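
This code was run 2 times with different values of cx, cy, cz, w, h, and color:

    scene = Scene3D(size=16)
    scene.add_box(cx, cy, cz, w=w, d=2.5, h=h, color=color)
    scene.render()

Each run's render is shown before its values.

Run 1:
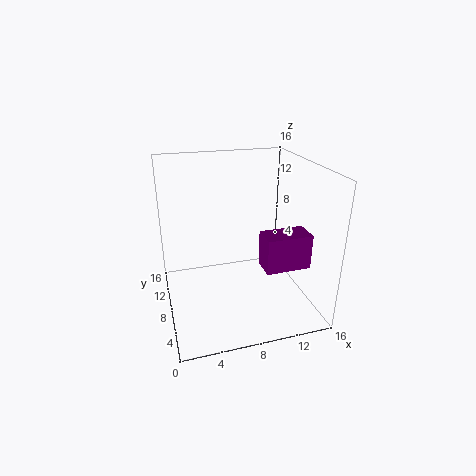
cx = 9; cy = 1.5; cz = 7; w = 4.5; h = 3.5; color = 'purple'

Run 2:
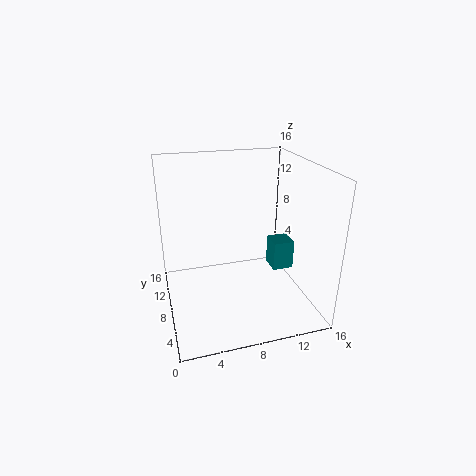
cx = 12.5; cy = 8; cz = 3; w = 2.5; h = 3.5; color = 'teal'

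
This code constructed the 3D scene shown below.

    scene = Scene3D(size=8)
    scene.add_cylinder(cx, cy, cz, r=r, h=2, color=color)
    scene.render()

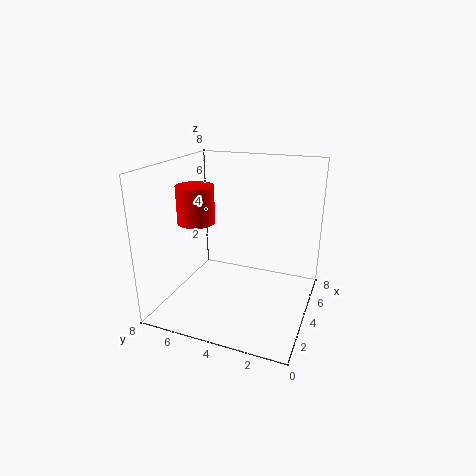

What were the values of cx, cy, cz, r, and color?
cx = 3, cy = 6, cz = 5, r = 1, color = 'red'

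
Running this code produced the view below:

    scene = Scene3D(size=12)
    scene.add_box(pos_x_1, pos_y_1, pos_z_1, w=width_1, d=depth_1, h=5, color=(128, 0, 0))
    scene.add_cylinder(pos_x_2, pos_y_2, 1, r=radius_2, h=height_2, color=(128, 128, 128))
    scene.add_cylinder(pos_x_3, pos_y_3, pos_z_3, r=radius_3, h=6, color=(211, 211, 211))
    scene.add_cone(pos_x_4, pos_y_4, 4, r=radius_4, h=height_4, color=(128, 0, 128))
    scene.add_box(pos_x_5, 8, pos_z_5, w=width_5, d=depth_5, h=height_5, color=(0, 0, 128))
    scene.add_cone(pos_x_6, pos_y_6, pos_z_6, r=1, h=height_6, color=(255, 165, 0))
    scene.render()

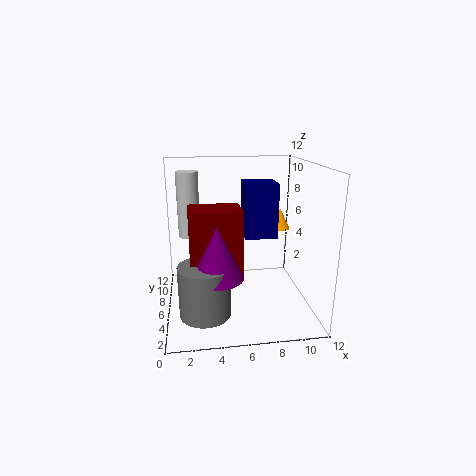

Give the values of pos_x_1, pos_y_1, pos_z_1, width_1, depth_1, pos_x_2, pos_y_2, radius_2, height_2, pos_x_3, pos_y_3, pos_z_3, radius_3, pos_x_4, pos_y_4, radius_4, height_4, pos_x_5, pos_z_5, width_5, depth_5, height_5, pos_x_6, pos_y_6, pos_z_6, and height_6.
pos_x_1 = 2
pos_y_1 = 3
pos_z_1 = 4
width_1 = 4
depth_1 = 3
pos_x_2 = 3
pos_y_2 = 3
radius_2 = 2
height_2 = 4
pos_x_3 = 2
pos_y_3 = 10
pos_z_3 = 5
radius_3 = 1
pos_x_4 = 4
pos_y_4 = 3
radius_4 = 2
height_4 = 4
pos_x_5 = 7
pos_z_5 = 5
width_5 = 3
depth_5 = 3
height_5 = 5
pos_x_6 = 11
pos_y_6 = 11
pos_z_6 = 5
height_6 = 2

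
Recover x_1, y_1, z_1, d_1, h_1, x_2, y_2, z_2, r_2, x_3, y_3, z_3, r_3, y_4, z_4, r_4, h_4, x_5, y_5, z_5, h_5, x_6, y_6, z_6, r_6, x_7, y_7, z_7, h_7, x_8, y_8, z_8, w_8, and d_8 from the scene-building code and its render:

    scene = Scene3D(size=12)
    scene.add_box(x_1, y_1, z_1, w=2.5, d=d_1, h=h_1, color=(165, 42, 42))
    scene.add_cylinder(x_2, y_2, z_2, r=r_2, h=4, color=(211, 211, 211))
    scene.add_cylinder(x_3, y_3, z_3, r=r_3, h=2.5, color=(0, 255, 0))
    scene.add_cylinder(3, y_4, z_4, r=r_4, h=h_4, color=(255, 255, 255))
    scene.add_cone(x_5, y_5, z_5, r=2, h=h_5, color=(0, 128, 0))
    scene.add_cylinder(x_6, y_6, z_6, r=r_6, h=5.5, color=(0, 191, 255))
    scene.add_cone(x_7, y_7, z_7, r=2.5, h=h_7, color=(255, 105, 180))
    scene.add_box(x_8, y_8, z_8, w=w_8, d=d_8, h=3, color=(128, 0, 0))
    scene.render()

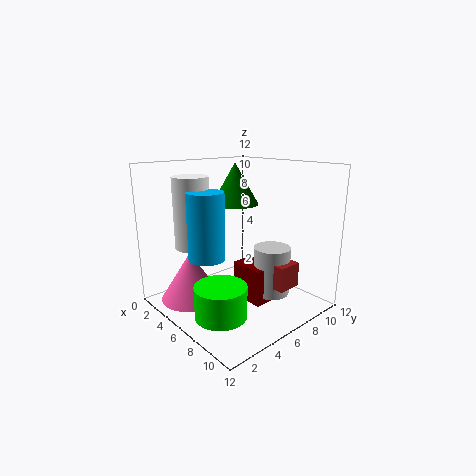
x_1 = 8; y_1 = 6.5; z_1 = 2.5; d_1 = 2; h_1 = 2; x_2 = 8.5; y_2 = 7.5; z_2 = 1.5; r_2 = 1.5; x_3 = 8; y_3 = 2.5; z_3 = 1; r_3 = 2; y_4 = 3.5; z_4 = 5; r_4 = 1.5; h_4 = 6; x_5 = 4.5; y_5 = 7; z_5 = 8.5; h_5 = 3.5; x_6 = 5; y_6 = 3.5; z_6 = 4.5; r_6 = 1.5; x_7 = 4; y_7 = 2.5; z_7 = 1; h_7 = 4; x_8 = 6; y_8 = 5.5; z_8 = 1; w_8 = 3; d_8 = 2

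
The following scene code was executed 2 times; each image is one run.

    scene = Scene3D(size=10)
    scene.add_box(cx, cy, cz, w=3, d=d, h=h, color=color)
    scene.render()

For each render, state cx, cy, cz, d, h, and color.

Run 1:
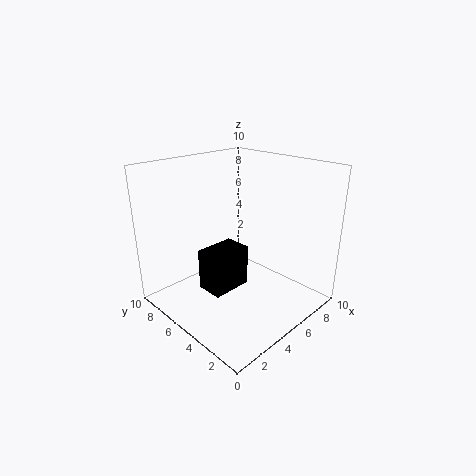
cx = 3, cy = 5, cz = 1, d = 2, h = 3, color = 'black'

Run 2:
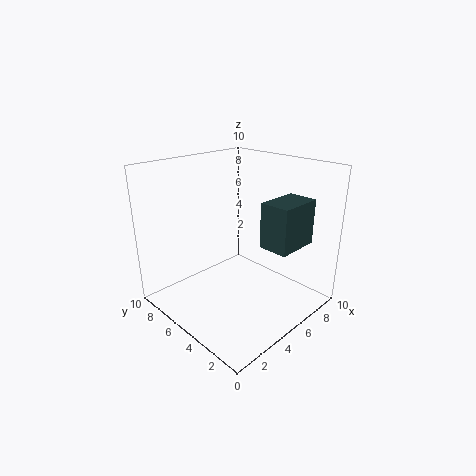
cx = 5, cy = 1, cz = 5, d = 2, h = 3, color = 'darkslategray'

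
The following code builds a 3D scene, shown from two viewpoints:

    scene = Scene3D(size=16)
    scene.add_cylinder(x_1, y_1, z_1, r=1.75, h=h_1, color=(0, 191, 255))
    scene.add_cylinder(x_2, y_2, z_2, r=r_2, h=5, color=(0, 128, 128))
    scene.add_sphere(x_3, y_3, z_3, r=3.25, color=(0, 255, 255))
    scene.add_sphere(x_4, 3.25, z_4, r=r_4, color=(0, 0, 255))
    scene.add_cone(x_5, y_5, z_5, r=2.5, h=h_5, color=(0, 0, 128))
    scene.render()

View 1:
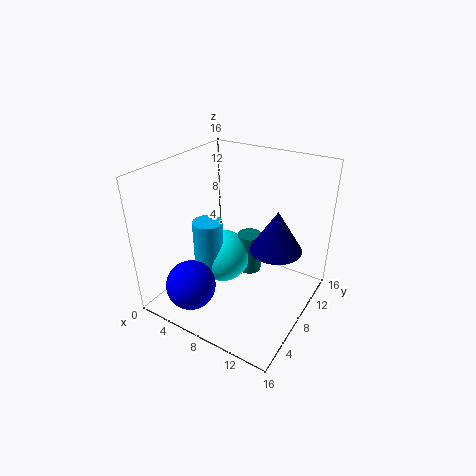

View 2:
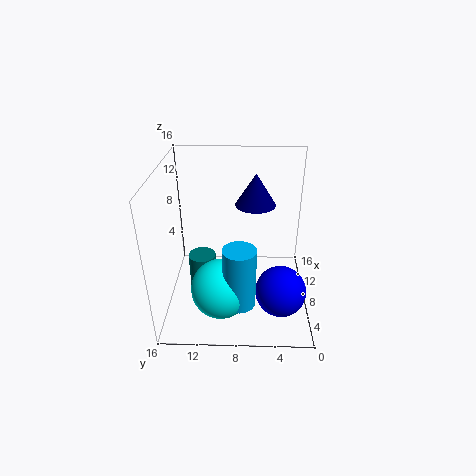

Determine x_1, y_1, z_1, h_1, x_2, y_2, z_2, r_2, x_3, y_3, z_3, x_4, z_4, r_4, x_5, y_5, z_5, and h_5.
x_1 = 4; y_1 = 7.75; z_1 = 2.25; h_1 = 6.75; x_2 = 7.25; y_2 = 12; z_2 = 1.25; r_2 = 1.5; x_3 = 4.75; y_3 = 9.75; z_3 = 3.5; x_4 = 4.75; z_4 = 3.25; r_4 = 2.75; x_5 = 13.5; y_5 = 6; z_5 = 9.5; h_5 = 4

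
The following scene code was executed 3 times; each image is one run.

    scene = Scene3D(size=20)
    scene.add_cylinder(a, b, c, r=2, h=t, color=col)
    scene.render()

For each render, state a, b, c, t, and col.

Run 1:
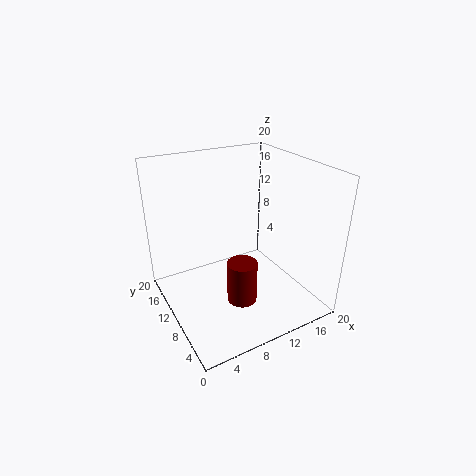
a = 8.5; b = 6.25; c = 2.75; t = 5.75; col = 'maroon'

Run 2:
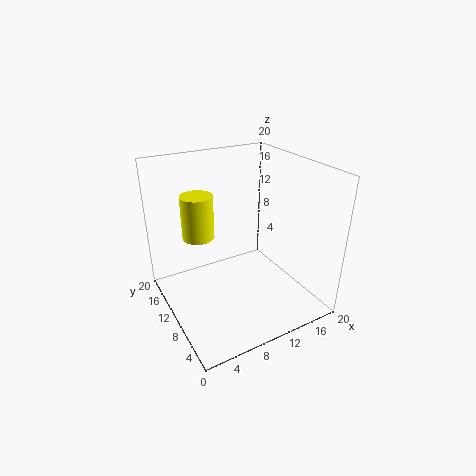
a = 4; b = 9.5; c = 12; t = 5.5; col = 'yellow'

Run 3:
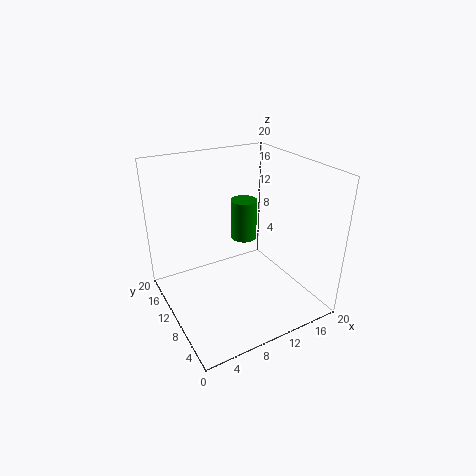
a = 13.75; b = 14.75; c = 7; t = 6.25; col = 'green'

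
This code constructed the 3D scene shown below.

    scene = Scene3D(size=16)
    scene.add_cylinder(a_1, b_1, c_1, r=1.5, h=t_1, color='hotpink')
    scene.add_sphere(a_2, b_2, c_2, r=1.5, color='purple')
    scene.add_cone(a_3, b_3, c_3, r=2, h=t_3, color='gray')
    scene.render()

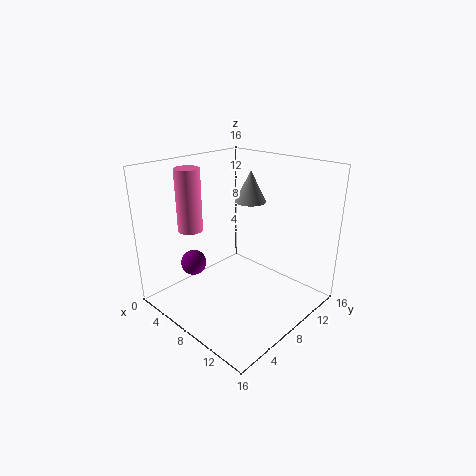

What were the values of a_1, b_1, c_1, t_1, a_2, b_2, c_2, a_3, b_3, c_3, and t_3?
a_1 = 1.5; b_1 = 6.5; c_1 = 7.5; t_1 = 7.5; a_2 = 3; b_2 = 5.5; c_2 = 4; a_3 = 4.5; b_3 = 14; c_3 = 10; t_3 = 4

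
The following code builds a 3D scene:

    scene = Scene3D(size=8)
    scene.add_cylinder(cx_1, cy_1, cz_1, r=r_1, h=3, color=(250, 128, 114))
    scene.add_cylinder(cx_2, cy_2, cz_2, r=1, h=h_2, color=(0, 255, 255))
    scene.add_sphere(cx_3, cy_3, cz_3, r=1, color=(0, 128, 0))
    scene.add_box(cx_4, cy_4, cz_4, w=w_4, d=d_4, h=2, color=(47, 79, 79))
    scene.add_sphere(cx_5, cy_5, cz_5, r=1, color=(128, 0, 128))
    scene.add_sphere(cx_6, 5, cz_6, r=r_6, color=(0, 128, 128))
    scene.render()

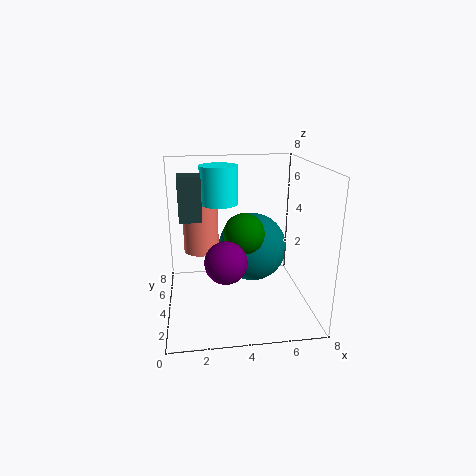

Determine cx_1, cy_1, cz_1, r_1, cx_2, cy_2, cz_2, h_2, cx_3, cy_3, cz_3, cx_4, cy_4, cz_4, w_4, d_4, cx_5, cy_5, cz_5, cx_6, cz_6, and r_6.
cx_1 = 2, cy_1 = 5, cz_1 = 3, r_1 = 1, cx_2 = 3, cy_2 = 4, cz_2 = 6, h_2 = 2, cx_3 = 4, cy_3 = 2, cz_3 = 5, cx_4 = 1, cy_4 = 1, cz_4 = 6, w_4 = 1, d_4 = 1, cx_5 = 3, cy_5 = 1, cz_5 = 4, cx_6 = 5, cz_6 = 3, r_6 = 2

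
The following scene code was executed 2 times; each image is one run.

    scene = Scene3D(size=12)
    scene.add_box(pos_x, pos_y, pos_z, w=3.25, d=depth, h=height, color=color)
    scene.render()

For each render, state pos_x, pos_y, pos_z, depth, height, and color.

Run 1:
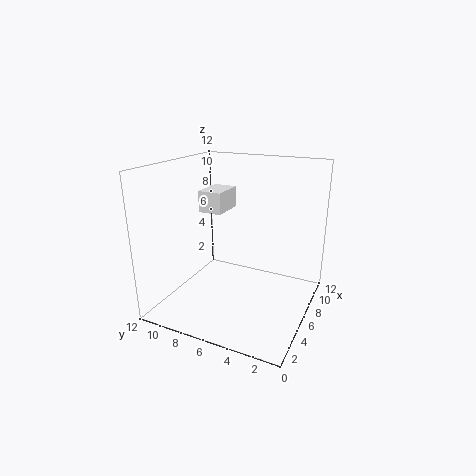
pos_x = 8
pos_y = 8.75
pos_z = 7
depth = 2.25
height = 2
color = 'white'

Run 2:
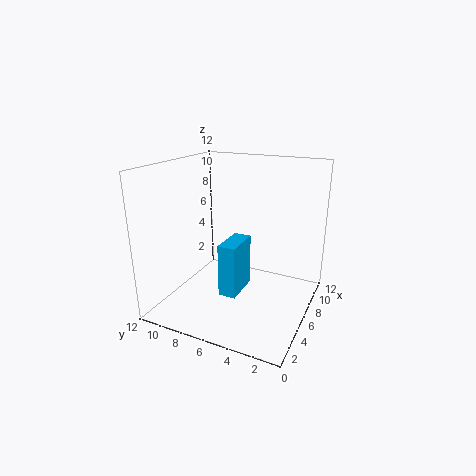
pos_x = 4.25
pos_y = 5.5
pos_z = 1.25
depth = 1.5
height = 4.5
color = 'deepskyblue'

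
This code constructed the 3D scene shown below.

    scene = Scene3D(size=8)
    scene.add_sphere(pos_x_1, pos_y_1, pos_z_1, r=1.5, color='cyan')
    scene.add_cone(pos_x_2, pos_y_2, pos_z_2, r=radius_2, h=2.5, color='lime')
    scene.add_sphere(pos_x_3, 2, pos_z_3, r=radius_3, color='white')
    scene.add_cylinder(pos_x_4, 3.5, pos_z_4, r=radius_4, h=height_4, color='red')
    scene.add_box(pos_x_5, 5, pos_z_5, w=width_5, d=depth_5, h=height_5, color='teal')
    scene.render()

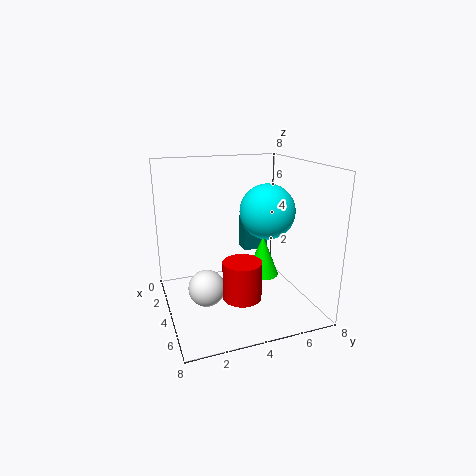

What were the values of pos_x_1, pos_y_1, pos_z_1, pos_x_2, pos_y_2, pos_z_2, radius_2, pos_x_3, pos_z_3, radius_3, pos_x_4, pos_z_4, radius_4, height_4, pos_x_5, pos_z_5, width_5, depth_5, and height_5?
pos_x_1 = 4.5; pos_y_1 = 5.5; pos_z_1 = 5.5; pos_x_2 = 3; pos_y_2 = 6; pos_z_2 = 1; radius_2 = 1; pos_x_3 = 4.5; pos_z_3 = 1.5; radius_3 = 1; pos_x_4 = 6; pos_z_4 = 1.5; radius_4 = 1; height_4 = 2; pos_x_5 = 1.5; pos_z_5 = 2.5; width_5 = 1; depth_5 = 1.5; height_5 = 2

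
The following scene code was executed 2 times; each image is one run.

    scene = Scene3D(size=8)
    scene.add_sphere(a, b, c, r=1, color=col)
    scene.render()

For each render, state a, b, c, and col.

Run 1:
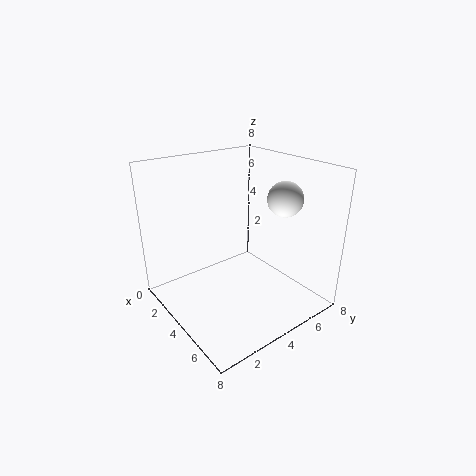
a = 5
b = 6.5
c = 6
col = 'white'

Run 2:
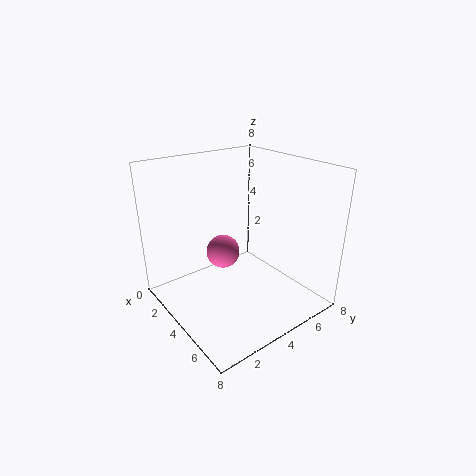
a = 2.5
b = 4
c = 2.5
col = 'hotpink'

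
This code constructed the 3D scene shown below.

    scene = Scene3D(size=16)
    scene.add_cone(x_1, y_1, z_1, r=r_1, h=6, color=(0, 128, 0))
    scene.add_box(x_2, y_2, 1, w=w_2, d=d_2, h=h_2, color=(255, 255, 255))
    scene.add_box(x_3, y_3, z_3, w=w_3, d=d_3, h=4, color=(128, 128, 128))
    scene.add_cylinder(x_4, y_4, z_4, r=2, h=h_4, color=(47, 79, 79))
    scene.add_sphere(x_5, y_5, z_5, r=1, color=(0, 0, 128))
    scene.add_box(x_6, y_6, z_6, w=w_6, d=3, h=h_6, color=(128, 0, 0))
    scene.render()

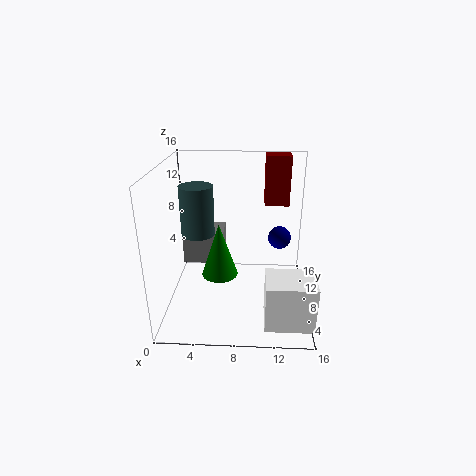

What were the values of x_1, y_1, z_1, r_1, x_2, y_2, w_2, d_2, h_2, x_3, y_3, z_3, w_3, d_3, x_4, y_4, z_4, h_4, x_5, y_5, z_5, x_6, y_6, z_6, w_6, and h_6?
x_1 = 6; y_1 = 7; z_1 = 4; r_1 = 2; x_2 = 11; y_2 = 1; w_2 = 5; d_2 = 4; h_2 = 5; x_3 = 1; y_3 = 11; z_3 = 3; w_3 = 5; d_3 = 4; x_4 = 3; y_4 = 11; z_4 = 7; h_4 = 6; x_5 = 12; y_5 = 2; z_5 = 11; x_6 = 11; y_6 = 13; z_6 = 10; w_6 = 3; h_6 = 6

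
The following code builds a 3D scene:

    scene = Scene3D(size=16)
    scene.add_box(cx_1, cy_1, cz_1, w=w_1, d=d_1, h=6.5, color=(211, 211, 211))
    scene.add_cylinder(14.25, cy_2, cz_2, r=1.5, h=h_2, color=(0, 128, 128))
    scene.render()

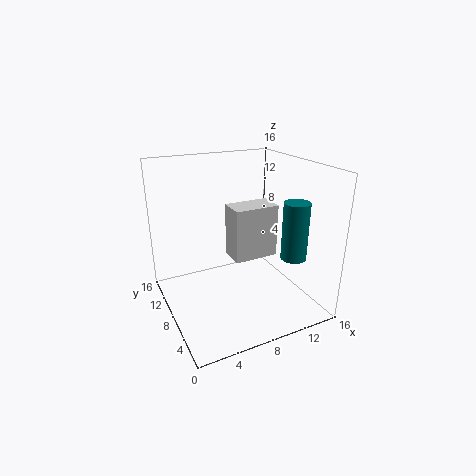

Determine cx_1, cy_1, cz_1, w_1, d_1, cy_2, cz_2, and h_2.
cx_1 = 8.5; cy_1 = 9.25; cz_1 = 4; w_1 = 5.5; d_1 = 3.25; cy_2 = 6; cz_2 = 5; h_2 = 6.75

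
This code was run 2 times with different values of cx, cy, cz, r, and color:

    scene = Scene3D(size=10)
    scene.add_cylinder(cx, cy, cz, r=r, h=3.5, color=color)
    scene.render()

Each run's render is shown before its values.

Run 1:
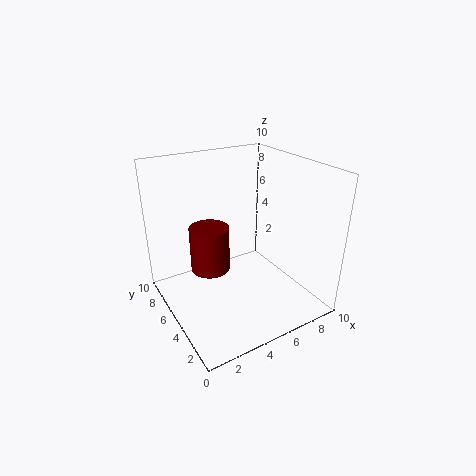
cx = 4; cy = 7.5; cz = 1.5; r = 1.5; color = 'maroon'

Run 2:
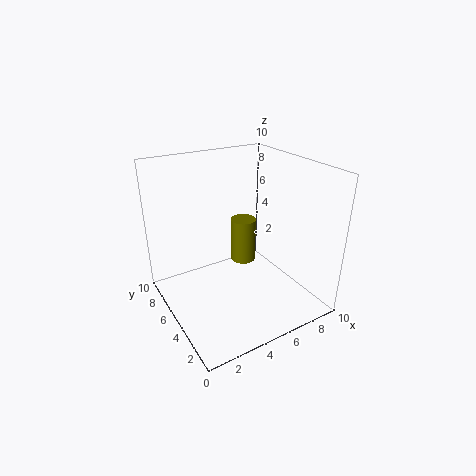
cx = 7; cy = 7.5; cz = 1.5; r = 1; color = 'olive'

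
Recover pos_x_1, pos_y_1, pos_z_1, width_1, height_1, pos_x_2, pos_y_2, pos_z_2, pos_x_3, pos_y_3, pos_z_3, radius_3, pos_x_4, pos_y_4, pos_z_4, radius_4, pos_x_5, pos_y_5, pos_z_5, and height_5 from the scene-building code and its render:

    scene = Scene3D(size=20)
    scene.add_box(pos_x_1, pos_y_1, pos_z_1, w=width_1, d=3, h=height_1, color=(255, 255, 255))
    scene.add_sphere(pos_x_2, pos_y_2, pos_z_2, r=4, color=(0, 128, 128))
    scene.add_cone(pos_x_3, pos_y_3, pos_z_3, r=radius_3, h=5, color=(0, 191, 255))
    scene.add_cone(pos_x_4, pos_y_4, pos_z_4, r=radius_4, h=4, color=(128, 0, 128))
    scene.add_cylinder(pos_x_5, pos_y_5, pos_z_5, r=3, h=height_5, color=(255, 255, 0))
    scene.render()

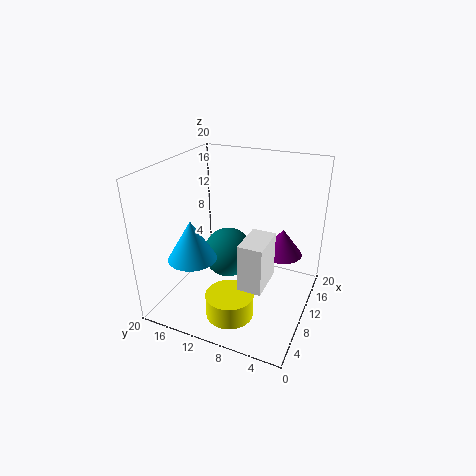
pos_x_1 = 3
pos_y_1 = 4
pos_z_1 = 7
width_1 = 5
height_1 = 6
pos_x_2 = 15
pos_y_2 = 14
pos_z_2 = 4
pos_x_3 = 3
pos_y_3 = 13
pos_z_3 = 10
radius_3 = 3
pos_x_4 = 15
pos_y_4 = 5
pos_z_4 = 6
radius_4 = 3
pos_x_5 = 3
pos_y_5 = 8
pos_z_5 = 3
height_5 = 3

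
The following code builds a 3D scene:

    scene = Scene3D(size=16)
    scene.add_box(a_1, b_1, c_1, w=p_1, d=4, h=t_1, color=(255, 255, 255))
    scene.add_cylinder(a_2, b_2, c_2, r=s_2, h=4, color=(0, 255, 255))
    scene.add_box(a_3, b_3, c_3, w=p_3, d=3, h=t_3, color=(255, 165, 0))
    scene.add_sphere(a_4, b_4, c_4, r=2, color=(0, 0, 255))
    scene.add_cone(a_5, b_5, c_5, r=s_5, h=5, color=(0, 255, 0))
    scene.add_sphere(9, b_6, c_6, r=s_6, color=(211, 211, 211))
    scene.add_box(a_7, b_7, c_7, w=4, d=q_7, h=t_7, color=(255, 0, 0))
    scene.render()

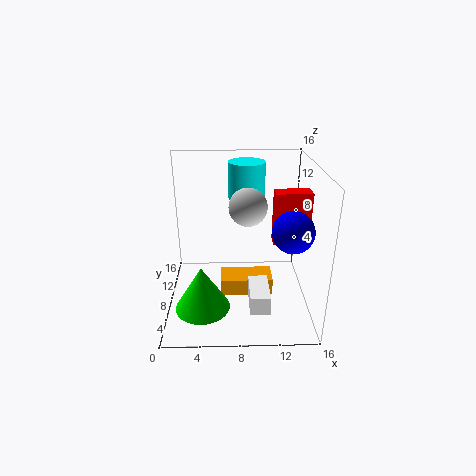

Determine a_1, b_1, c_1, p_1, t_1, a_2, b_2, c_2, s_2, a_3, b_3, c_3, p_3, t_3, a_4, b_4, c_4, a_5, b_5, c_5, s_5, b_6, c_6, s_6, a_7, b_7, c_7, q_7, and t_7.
a_1 = 9, b_1 = 1, c_1 = 3, p_1 = 2, t_1 = 2, a_2 = 9, b_2 = 10, c_2 = 12, s_2 = 2, a_3 = 6, b_3 = 7, c_3 = 1, p_3 = 6, t_3 = 2, a_4 = 13, b_4 = 3, c_4 = 11, a_5 = 4, b_5 = 5, c_5 = 1, s_5 = 3, b_6 = 7, c_6 = 12, s_6 = 2, a_7 = 12, b_7 = 8, c_7 = 7, q_7 = 2, t_7 = 6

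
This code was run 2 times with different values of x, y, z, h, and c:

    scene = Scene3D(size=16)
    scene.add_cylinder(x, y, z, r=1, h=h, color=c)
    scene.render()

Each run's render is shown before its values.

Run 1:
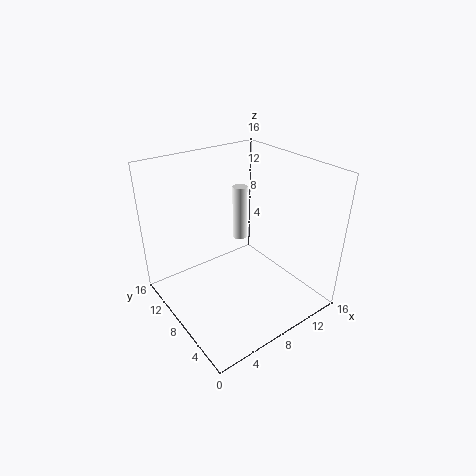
x = 13.5
y = 15
z = 3
h = 7.5
c = 'white'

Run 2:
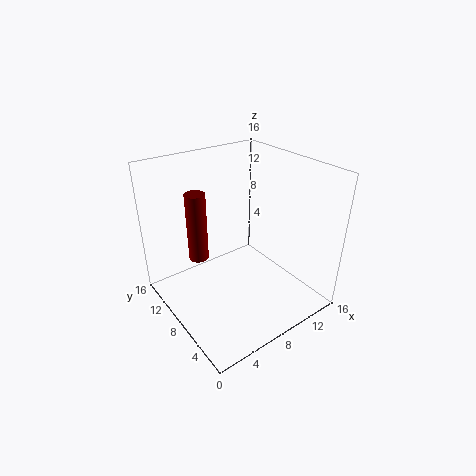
x = 3
y = 8
z = 7.5
h = 7
c = 'maroon'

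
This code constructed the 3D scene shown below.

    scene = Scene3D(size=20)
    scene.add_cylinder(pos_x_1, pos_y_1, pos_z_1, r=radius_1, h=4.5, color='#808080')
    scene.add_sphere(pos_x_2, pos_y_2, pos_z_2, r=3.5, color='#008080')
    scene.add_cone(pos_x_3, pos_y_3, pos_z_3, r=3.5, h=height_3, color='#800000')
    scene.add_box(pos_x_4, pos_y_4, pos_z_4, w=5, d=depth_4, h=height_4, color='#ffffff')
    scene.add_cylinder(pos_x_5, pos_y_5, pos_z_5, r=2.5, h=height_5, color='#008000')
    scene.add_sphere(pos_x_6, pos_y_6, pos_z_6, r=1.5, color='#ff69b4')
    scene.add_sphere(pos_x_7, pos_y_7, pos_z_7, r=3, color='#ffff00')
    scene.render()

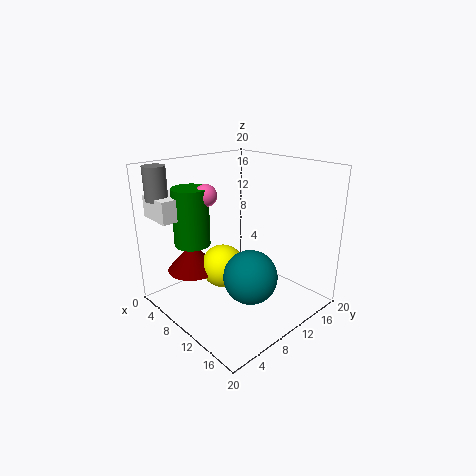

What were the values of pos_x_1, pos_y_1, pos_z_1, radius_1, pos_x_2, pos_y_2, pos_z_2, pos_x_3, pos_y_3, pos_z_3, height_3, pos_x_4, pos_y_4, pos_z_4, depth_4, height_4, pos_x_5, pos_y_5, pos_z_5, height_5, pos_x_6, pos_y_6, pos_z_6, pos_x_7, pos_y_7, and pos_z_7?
pos_x_1 = 3
pos_y_1 = 2
pos_z_1 = 15.5
radius_1 = 1.5
pos_x_2 = 14.5
pos_y_2 = 8
pos_z_2 = 6.5
pos_x_3 = 6
pos_y_3 = 5
pos_z_3 = 5.5
height_3 = 4
pos_x_4 = 1
pos_y_4 = 1
pos_z_4 = 13
depth_4 = 7
height_4 = 3
pos_x_5 = 5.5
pos_y_5 = 5.5
pos_z_5 = 9
height_5 = 8
pos_x_6 = 7
pos_y_6 = 7
pos_z_6 = 16
pos_x_7 = 9
pos_y_7 = 8
pos_z_7 = 6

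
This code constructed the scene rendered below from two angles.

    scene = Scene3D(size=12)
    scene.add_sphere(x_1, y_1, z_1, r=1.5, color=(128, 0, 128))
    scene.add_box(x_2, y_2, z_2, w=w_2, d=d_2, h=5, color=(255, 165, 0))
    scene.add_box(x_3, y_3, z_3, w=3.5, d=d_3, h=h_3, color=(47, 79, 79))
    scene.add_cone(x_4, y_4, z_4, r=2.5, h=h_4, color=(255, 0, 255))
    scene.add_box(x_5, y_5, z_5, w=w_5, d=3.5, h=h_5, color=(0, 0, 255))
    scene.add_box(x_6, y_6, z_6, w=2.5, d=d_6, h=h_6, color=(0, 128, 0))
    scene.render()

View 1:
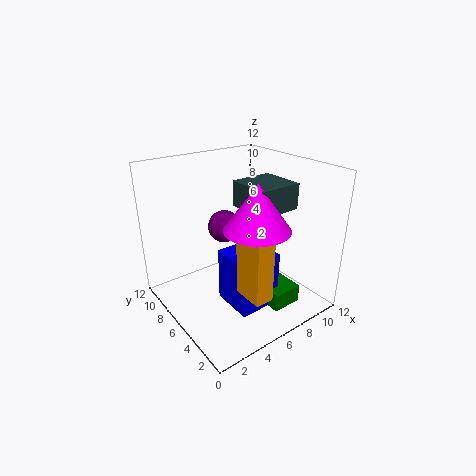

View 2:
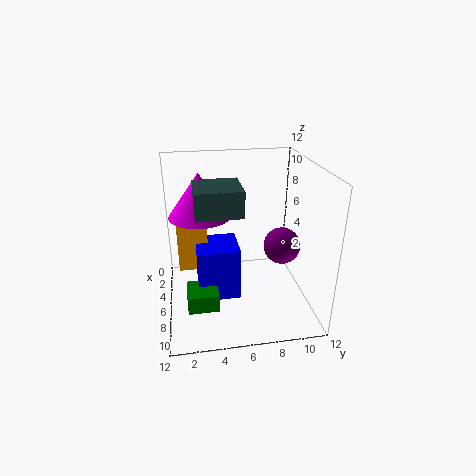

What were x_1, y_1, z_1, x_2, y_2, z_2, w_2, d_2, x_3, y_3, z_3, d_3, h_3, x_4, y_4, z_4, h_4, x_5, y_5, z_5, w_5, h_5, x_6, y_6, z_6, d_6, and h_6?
x_1 = 7
y_1 = 9.5
z_1 = 5.5
x_2 = 4
y_2 = 1
z_2 = 3
w_2 = 1.5
d_2 = 2.5
x_3 = 5.5
y_3 = 2.5
z_3 = 9
d_3 = 3.5
h_3 = 2
x_4 = 5.5
y_4 = 3
z_4 = 8
h_4 = 3.5
x_5 = 4
y_5 = 2.5
z_5 = 1
w_5 = 3.5
h_5 = 4.5
x_6 = 6.5
y_6 = 1.5
z_6 = 1
d_6 = 2.5
h_6 = 1.5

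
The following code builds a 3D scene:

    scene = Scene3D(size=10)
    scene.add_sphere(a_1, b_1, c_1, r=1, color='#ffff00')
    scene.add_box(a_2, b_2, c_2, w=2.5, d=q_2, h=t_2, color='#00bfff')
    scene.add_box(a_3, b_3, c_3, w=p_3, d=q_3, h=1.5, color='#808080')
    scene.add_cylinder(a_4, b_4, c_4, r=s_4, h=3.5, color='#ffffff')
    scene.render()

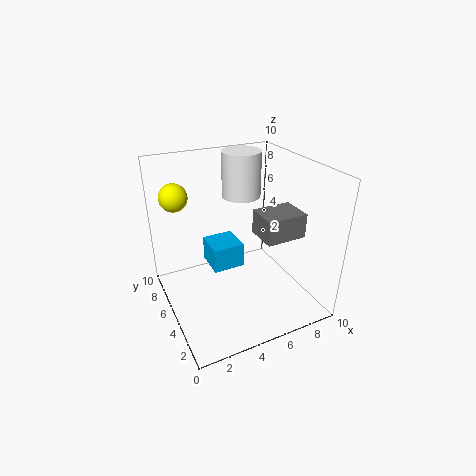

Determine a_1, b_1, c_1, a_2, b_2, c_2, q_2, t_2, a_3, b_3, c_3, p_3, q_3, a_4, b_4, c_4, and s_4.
a_1 = 1.5; b_1 = 8; c_1 = 7.5; a_2 = 4; b_2 = 7; c_2 = 1; q_2 = 2.5; t_2 = 2; a_3 = 5; b_3 = 1; c_3 = 6.5; p_3 = 2.5; q_3 = 2; a_4 = 7; b_4 = 8.5; c_4 = 6.5; s_4 = 1.5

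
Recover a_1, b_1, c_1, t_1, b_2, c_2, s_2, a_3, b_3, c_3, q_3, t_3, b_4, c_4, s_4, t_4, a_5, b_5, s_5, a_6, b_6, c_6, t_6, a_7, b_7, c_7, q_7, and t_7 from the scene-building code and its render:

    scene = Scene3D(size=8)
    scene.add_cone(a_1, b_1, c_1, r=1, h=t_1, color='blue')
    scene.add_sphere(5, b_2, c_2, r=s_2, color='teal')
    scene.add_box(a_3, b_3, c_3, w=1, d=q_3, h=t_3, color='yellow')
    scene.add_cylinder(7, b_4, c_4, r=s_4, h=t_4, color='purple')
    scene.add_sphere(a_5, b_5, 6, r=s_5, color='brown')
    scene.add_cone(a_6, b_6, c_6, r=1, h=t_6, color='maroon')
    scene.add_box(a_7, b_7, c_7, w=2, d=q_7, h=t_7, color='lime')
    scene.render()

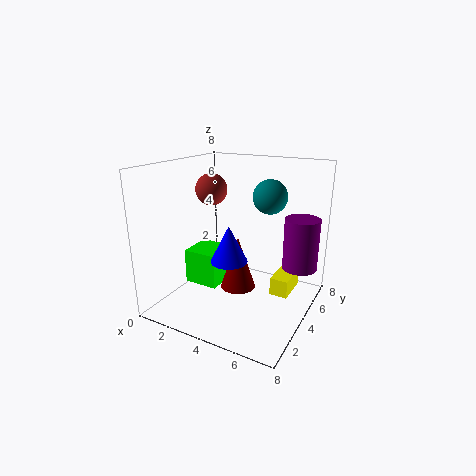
a_1 = 4; b_1 = 3; c_1 = 3; t_1 = 2; b_2 = 6; c_2 = 6; s_2 = 1; a_3 = 6; b_3 = 4; c_3 = 1; q_3 = 2; t_3 = 1; b_4 = 6; c_4 = 2; s_4 = 1; t_4 = 3; a_5 = 1; b_5 = 6; s_5 = 1; a_6 = 4; b_6 = 4; c_6 = 1; t_6 = 3; a_7 = 1; b_7 = 3; c_7 = 1; q_7 = 2; t_7 = 2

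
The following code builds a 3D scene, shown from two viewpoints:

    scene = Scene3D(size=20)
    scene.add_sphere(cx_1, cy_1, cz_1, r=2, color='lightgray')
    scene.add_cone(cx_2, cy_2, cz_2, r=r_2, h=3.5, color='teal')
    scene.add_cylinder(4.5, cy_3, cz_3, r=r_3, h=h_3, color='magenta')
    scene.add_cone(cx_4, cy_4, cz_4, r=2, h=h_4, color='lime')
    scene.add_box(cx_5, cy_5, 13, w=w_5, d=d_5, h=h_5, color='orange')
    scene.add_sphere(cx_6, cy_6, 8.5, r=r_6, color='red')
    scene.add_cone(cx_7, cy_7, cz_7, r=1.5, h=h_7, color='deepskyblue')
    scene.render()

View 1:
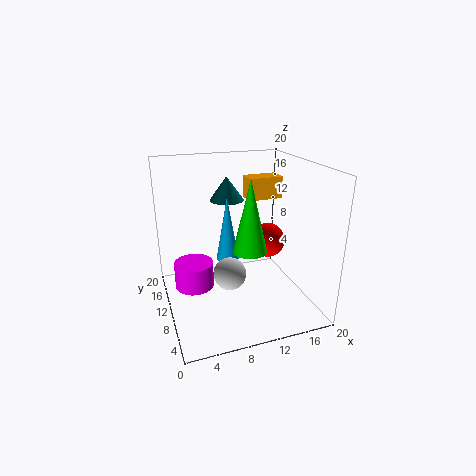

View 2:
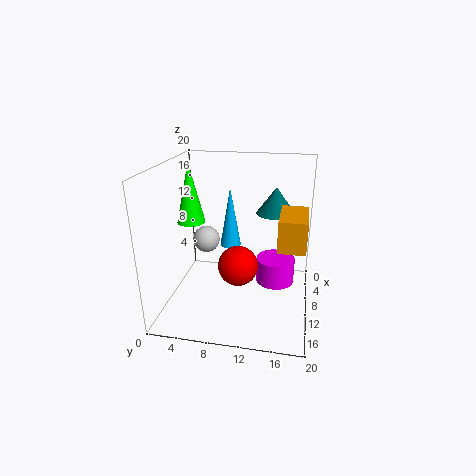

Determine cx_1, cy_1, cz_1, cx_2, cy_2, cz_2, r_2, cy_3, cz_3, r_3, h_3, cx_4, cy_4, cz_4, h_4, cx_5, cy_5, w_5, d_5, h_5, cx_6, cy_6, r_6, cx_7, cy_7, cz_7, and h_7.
cx_1 = 7; cy_1 = 4.5; cz_1 = 8; cx_2 = 10; cy_2 = 15; cz_2 = 14; r_2 = 2.5; cy_3 = 15; cz_3 = 0.5; r_3 = 3; h_3 = 4; cx_4 = 9; cy_4 = 3; cz_4 = 11.5; h_4 = 8.5; cx_5 = 14; cy_5 = 16; w_5 = 5.5; d_5 = 3; h_5 = 3.5; cx_6 = 15; cy_6 = 11; r_6 = 2.5; cx_7 = 8; cy_7 = 8.5; cz_7 = 8; h_7 = 8.5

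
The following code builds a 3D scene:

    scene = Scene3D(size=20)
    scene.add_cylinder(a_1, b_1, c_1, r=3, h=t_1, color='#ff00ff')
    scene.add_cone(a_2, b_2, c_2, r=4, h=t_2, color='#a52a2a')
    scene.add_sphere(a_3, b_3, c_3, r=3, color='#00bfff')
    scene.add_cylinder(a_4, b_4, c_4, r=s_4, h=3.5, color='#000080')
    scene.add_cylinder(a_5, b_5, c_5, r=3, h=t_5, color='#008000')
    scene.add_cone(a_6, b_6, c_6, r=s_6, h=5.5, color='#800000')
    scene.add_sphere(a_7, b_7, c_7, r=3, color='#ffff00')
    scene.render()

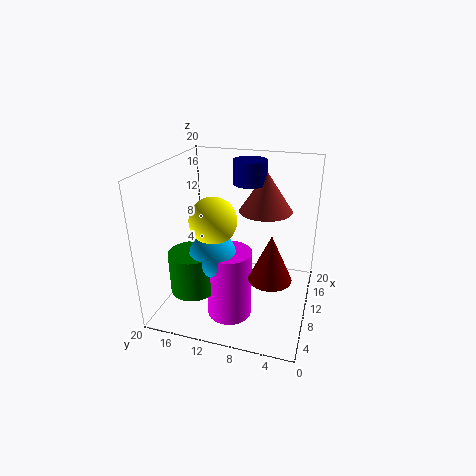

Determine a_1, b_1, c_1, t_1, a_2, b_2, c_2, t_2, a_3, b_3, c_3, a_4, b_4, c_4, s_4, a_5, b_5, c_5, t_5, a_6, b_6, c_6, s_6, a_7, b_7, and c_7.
a_1 = 6, b_1 = 10, c_1 = 0.5, t_1 = 9.5, a_2 = 16, b_2 = 7.5, c_2 = 12, t_2 = 6, a_3 = 5.5, b_3 = 12, c_3 = 9.5, a_4 = 16, b_4 = 10, c_4 = 16, s_4 = 2.5, a_5 = 4.5, b_5 = 14.5, c_5 = 4.5, t_5 = 5.5, a_6 = 3, b_6 = 4, c_6 = 9, s_6 = 2.5, a_7 = 6, b_7 = 12, c_7 = 14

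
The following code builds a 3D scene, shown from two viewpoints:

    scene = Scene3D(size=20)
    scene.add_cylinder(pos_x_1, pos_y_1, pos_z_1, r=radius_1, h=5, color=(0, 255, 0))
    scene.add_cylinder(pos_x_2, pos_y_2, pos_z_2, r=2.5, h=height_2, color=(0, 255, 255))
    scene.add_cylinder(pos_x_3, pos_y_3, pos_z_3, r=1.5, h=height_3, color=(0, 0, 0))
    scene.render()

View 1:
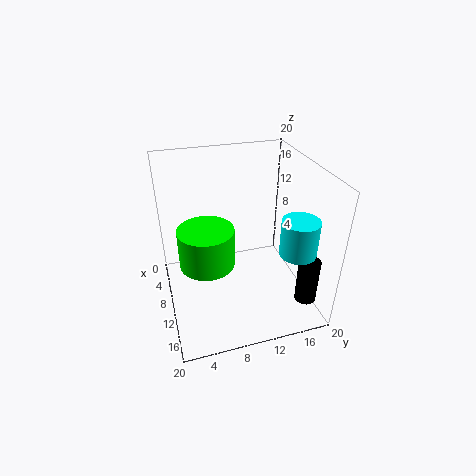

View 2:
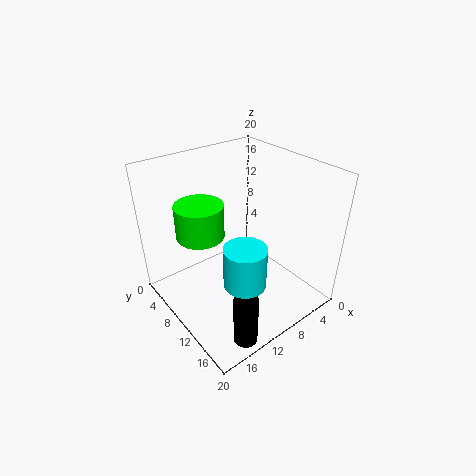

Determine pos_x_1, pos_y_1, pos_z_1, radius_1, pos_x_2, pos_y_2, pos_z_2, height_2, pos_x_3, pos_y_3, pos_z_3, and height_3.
pos_x_1 = 13, pos_y_1 = 5, pos_z_1 = 9, radius_1 = 3.5, pos_x_2 = 14.5, pos_y_2 = 17, pos_z_2 = 9, height_2 = 5, pos_x_3 = 15.5, pos_y_3 = 18.5, pos_z_3 = 1.5, height_3 = 6.5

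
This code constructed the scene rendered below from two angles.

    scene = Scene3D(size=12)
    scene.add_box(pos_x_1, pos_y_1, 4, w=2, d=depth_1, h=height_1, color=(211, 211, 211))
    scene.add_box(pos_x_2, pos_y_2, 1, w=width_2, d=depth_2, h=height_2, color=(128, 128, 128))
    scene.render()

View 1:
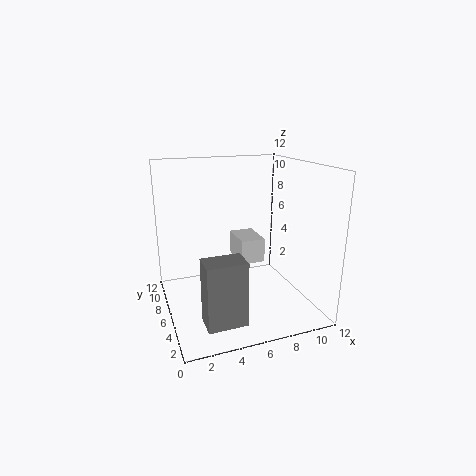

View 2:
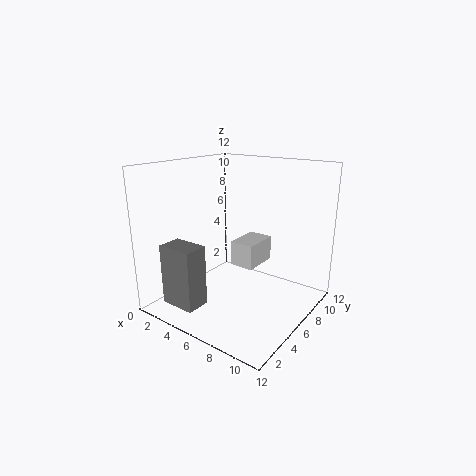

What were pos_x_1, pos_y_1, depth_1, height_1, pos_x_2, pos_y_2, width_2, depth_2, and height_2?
pos_x_1 = 6, pos_y_1 = 5, depth_1 = 3, height_1 = 2, pos_x_2 = 2, pos_y_2 = 1, width_2 = 3, depth_2 = 2, height_2 = 5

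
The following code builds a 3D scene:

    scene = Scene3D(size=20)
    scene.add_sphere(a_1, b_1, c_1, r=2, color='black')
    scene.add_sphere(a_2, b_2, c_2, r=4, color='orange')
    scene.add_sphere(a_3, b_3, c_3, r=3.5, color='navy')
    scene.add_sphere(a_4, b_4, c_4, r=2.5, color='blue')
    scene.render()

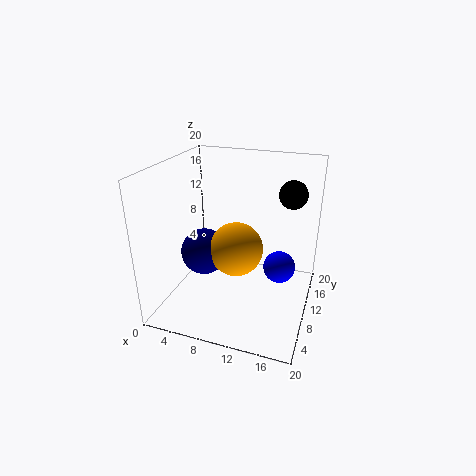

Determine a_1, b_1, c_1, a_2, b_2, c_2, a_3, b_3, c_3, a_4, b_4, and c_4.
a_1 = 16.5, b_1 = 14.5, c_1 = 15.5, a_2 = 9, b_2 = 12, c_2 = 7, a_3 = 4, b_3 = 11.5, c_3 = 6, a_4 = 15, b_4 = 15.5, c_4 = 3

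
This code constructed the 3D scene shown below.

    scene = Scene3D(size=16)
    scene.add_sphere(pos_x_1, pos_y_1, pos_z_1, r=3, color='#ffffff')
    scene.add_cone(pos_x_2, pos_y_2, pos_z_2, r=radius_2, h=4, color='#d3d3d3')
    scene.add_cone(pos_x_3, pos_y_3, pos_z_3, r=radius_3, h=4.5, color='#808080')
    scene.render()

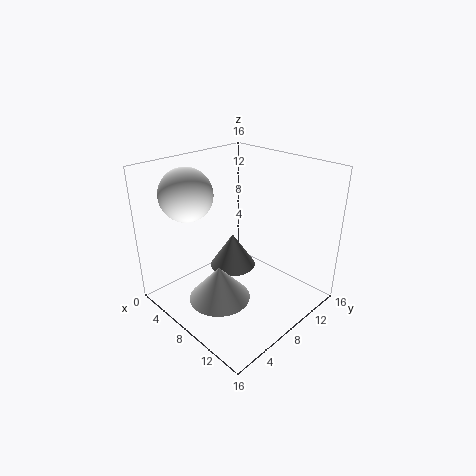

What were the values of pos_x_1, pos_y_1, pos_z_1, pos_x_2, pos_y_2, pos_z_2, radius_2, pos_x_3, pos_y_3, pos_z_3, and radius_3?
pos_x_1 = 3; pos_y_1 = 5; pos_z_1 = 12.5; pos_x_2 = 7.5; pos_y_2 = 5.5; pos_z_2 = 1; radius_2 = 3.5; pos_x_3 = 3.5; pos_y_3 = 11.5; pos_z_3 = 1; radius_3 = 3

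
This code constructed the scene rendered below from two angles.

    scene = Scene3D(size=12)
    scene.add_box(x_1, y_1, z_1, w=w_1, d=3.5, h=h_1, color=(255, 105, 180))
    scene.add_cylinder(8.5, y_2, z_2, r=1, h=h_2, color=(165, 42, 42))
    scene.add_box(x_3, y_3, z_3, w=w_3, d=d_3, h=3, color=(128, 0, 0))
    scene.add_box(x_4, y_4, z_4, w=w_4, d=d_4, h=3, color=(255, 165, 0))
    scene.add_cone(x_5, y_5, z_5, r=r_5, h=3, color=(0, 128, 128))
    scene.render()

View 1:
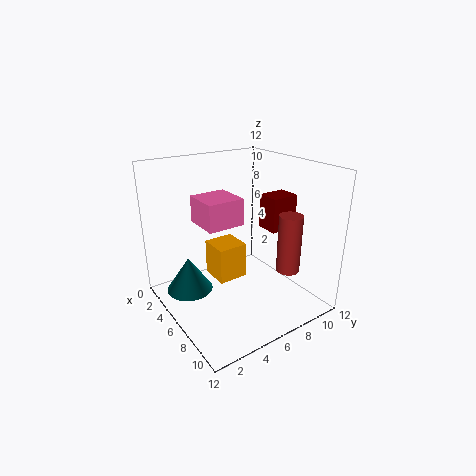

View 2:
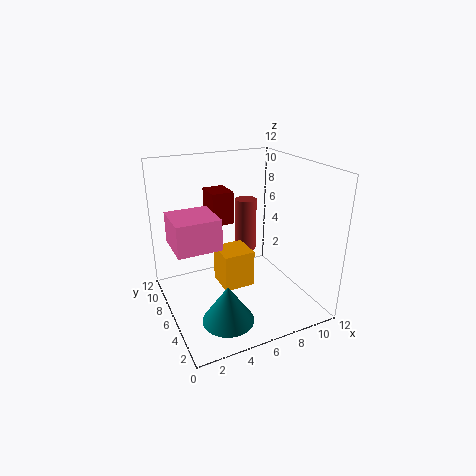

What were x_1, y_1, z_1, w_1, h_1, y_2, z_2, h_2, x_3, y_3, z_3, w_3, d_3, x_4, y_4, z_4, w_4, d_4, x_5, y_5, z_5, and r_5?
x_1 = 0.5
y_1 = 4.5
z_1 = 6
w_1 = 3.5
h_1 = 2.5
y_2 = 9.5
z_2 = 3
h_2 = 5
x_3 = 5
y_3 = 9
z_3 = 6
w_3 = 2
d_3 = 2.5
x_4 = 4
y_4 = 4
z_4 = 2.5
w_4 = 2.5
d_4 = 2.5
x_5 = 3.5
y_5 = 2.5
z_5 = 1
r_5 = 2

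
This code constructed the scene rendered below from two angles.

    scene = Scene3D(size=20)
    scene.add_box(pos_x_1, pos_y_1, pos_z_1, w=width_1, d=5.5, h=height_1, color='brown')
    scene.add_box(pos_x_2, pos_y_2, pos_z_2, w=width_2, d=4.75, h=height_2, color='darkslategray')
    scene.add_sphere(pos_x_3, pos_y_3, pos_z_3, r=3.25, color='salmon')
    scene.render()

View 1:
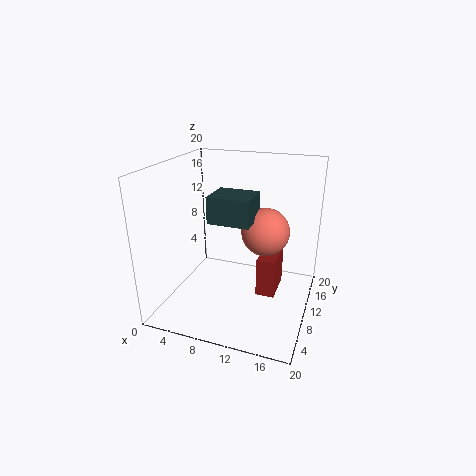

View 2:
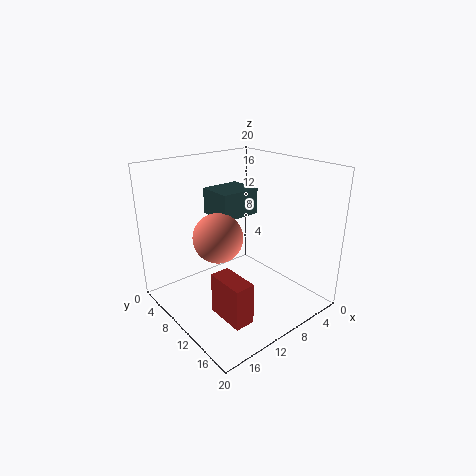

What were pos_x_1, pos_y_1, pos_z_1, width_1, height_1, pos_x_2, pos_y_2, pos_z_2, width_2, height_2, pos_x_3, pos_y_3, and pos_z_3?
pos_x_1 = 12.5; pos_y_1 = 10.75; pos_z_1 = 0.75; width_1 = 2.75; height_1 = 5.75; pos_x_2 = 7.25; pos_y_2 = 6; pos_z_2 = 13.25; width_2 = 5.5; height_2 = 3.5; pos_x_3 = 13.75; pos_y_3 = 10.5; pos_z_3 = 11.25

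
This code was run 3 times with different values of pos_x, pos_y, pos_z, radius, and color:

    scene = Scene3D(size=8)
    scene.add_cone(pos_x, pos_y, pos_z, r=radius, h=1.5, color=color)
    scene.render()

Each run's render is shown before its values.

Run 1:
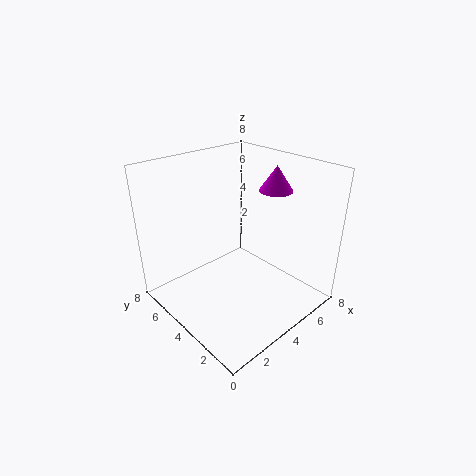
pos_x = 7
pos_y = 4
pos_z = 6
radius = 1
color = 'magenta'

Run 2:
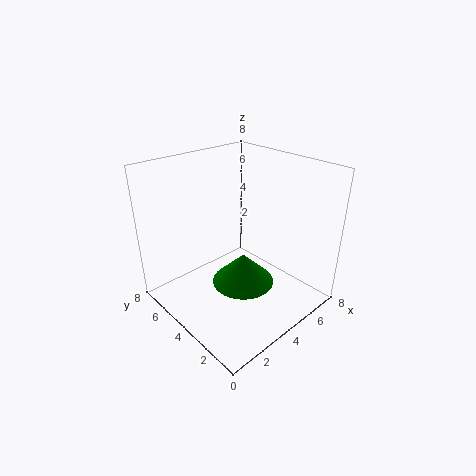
pos_x = 2.5
pos_y = 2
pos_z = 3
radius = 1.5
color = 'green'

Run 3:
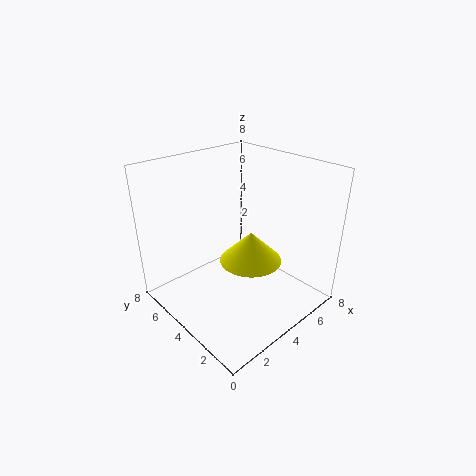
pos_x = 3
pos_y = 2
pos_z = 4
radius = 1.5
color = 'yellow'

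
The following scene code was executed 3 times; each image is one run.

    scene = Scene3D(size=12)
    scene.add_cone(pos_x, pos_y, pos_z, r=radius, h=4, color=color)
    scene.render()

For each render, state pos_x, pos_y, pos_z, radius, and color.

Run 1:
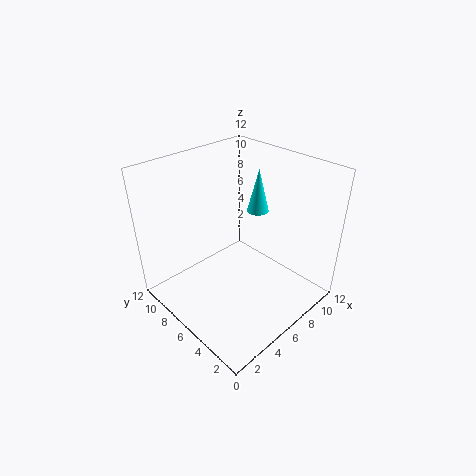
pos_x = 10, pos_y = 7.5, pos_z = 6.5, radius = 1, color = 'cyan'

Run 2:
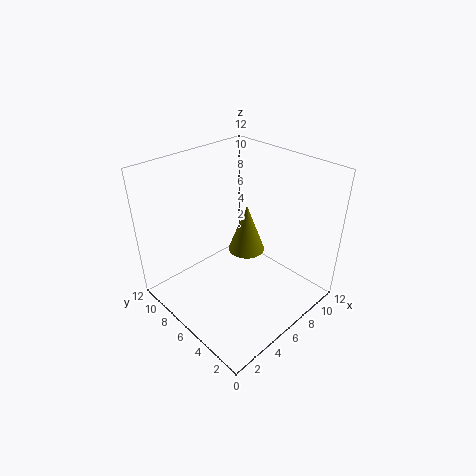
pos_x = 6.5, pos_y = 5.5, pos_z = 5, radius = 1.5, color = 'olive'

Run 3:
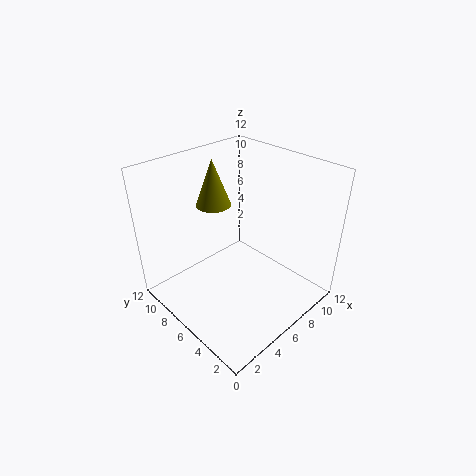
pos_x = 6, pos_y = 9, pos_z = 8, radius = 1.5, color = 'olive'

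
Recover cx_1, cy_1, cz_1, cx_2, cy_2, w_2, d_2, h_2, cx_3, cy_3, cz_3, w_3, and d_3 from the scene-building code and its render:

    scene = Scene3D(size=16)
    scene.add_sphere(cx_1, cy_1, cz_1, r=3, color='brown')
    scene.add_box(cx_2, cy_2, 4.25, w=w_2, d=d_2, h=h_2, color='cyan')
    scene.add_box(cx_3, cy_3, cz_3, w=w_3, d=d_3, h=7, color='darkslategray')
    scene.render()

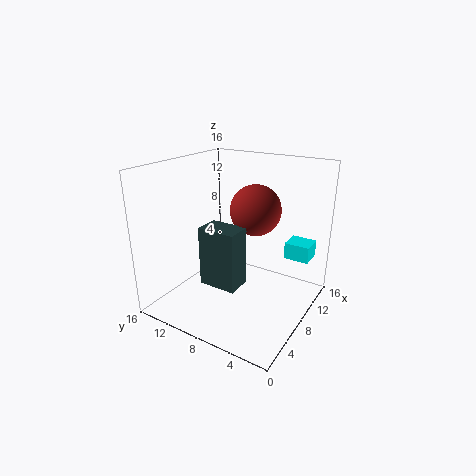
cx_1 = 11.5, cy_1 = 7.75, cz_1 = 10.25, cx_2 = 13, cy_2 = 1.5, w_2 = 2.75, d_2 = 3, h_2 = 2, cx_3 = 6, cy_3 = 7.5, cz_3 = 2, w_3 = 3, d_3 = 4.5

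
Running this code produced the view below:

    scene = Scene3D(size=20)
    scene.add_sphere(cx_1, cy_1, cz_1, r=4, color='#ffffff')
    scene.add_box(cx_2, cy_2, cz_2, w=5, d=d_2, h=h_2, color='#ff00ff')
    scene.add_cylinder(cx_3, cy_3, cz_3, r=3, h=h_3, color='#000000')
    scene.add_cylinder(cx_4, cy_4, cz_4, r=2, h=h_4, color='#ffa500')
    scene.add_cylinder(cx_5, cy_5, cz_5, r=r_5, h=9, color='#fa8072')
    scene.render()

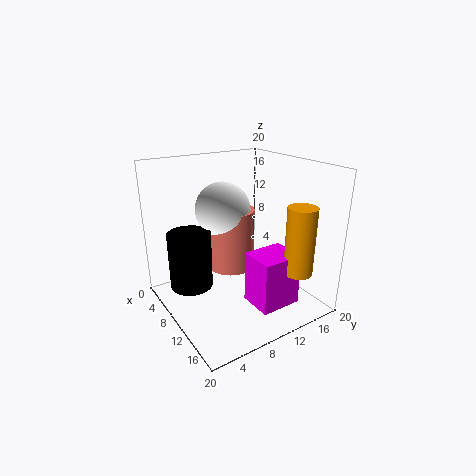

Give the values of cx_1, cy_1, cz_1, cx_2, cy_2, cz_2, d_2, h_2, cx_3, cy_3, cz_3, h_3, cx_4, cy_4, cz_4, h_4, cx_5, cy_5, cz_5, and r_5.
cx_1 = 6
cy_1 = 10
cz_1 = 13
cx_2 = 11
cy_2 = 10.5
cz_2 = 0.5
d_2 = 6
h_2 = 7.5
cx_3 = 7
cy_3 = 4
cz_3 = 3
h_3 = 8
cx_4 = 16
cy_4 = 16
cz_4 = 5.5
h_4 = 9.5
cx_5 = 6.5
cy_5 = 11
cz_5 = 4
r_5 = 3.5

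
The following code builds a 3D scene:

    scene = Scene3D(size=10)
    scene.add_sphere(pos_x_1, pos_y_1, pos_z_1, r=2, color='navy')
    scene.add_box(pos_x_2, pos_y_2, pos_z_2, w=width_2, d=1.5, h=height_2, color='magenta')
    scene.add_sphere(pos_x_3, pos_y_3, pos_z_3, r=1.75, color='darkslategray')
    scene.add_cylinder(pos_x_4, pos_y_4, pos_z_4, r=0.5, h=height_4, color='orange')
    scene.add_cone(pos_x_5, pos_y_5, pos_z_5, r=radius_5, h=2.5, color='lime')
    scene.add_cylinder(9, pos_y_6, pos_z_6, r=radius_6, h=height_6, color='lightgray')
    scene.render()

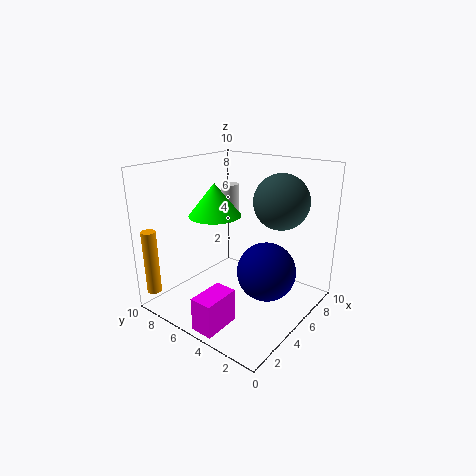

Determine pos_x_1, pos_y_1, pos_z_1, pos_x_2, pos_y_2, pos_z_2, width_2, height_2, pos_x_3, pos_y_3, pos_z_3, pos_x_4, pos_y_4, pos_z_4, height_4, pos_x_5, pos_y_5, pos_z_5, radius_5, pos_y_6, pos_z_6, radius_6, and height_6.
pos_x_1 = 5.25
pos_y_1 = 2.75
pos_z_1 = 3
pos_x_2 = 0.25
pos_y_2 = 3.5
pos_z_2 = 0.25
width_2 = 2.5
height_2 = 2.25
pos_x_3 = 5.5
pos_y_3 = 2
pos_z_3 = 8
pos_x_4 = 0.75
pos_y_4 = 9.25
pos_z_4 = 1.25
height_4 = 4.5
pos_x_5 = 6
pos_y_5 = 8
pos_z_5 = 5.75
radius_5 = 2
pos_y_6 = 9
pos_z_6 = 4.75
radius_6 = 0.75
height_6 = 2.75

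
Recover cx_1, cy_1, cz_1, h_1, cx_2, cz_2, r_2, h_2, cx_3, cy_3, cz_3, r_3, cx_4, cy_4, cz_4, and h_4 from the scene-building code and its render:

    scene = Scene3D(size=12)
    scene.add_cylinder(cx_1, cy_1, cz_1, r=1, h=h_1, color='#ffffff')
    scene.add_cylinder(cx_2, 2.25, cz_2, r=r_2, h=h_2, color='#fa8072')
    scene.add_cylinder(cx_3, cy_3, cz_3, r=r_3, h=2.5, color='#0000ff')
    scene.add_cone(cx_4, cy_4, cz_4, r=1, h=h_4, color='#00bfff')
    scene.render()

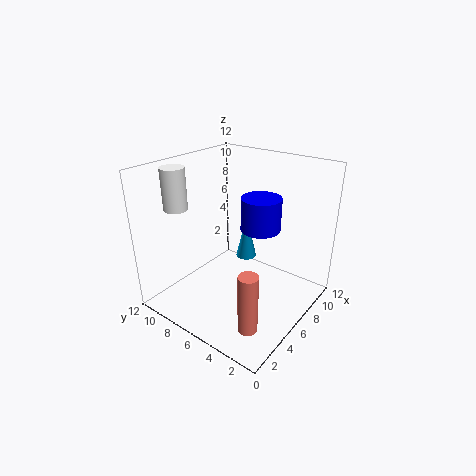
cx_1 = 3.5, cy_1 = 10.5, cz_1 = 8.25, h_1 = 3.5, cx_2 = 2.25, cz_2 = 1, r_2 = 0.75, h_2 = 4.75, cx_3 = 5.5, cy_3 = 3.5, cz_3 = 7.75, r_3 = 1.5, cx_4 = 10, cy_4 = 8, cz_4 = 1.75, h_4 = 4.25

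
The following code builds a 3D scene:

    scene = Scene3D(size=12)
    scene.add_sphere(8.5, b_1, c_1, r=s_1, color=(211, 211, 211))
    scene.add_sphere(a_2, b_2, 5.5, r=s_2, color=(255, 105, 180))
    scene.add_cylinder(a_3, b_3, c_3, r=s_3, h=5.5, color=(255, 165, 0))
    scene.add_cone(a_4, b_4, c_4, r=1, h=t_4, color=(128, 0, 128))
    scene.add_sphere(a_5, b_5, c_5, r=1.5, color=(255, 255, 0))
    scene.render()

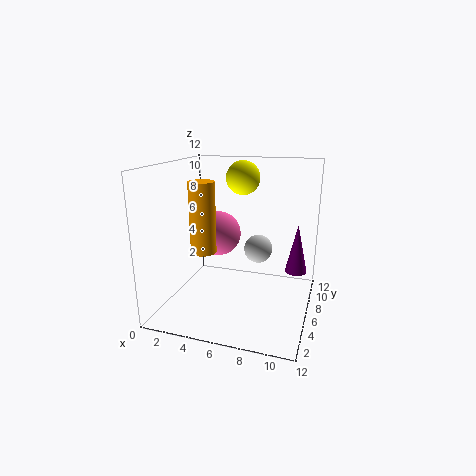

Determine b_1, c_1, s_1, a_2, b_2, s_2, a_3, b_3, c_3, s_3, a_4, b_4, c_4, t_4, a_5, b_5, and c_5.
b_1 = 3; c_1 = 6.5; s_1 = 1; a_2 = 3.5; b_2 = 8; s_2 = 2; a_3 = 4; b_3 = 3.5; c_3 = 5.5; s_3 = 1; a_4 = 10.5; b_4 = 9.5; c_4 = 2; t_4 = 4.5; a_5 = 5.5; b_5 = 9; c_5 = 10.5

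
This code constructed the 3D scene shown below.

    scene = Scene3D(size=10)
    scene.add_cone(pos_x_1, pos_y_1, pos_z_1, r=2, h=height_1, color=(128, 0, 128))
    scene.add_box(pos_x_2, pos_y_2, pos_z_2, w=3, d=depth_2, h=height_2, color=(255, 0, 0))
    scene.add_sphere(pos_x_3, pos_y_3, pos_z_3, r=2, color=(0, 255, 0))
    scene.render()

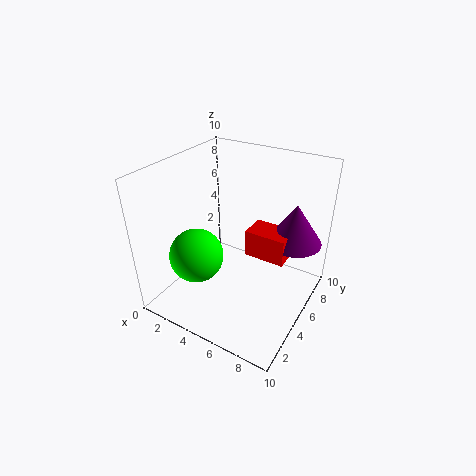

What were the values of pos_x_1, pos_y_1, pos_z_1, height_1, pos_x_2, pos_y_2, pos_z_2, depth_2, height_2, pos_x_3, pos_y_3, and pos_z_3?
pos_x_1 = 8
pos_y_1 = 8
pos_z_1 = 4
height_1 = 3
pos_x_2 = 5
pos_y_2 = 6
pos_z_2 = 3
depth_2 = 2
height_2 = 2
pos_x_3 = 2
pos_y_3 = 4
pos_z_3 = 3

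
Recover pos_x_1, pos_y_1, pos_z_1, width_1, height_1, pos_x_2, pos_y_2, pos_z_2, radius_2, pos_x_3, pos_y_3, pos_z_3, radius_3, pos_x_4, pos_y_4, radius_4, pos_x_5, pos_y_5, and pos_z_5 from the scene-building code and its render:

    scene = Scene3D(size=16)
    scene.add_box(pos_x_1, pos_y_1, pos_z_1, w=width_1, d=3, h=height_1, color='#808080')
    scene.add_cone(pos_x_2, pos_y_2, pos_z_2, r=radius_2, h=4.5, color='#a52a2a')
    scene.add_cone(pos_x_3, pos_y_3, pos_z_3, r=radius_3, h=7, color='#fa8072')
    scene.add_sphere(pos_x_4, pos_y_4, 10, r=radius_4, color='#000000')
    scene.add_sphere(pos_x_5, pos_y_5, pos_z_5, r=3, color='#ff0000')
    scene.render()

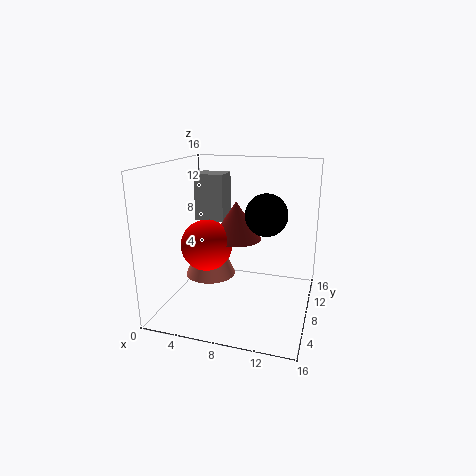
pos_x_1 = 2
pos_y_1 = 10
pos_z_1 = 9
width_1 = 3.5
height_1 = 5.5
pos_x_2 = 7
pos_y_2 = 10.5
pos_z_2 = 7
radius_2 = 3
pos_x_3 = 4
pos_y_3 = 9.5
pos_z_3 = 2.5
radius_3 = 3
pos_x_4 = 10.5
pos_y_4 = 11
radius_4 = 2.5
pos_x_5 = 4
pos_y_5 = 8.5
pos_z_5 = 6.5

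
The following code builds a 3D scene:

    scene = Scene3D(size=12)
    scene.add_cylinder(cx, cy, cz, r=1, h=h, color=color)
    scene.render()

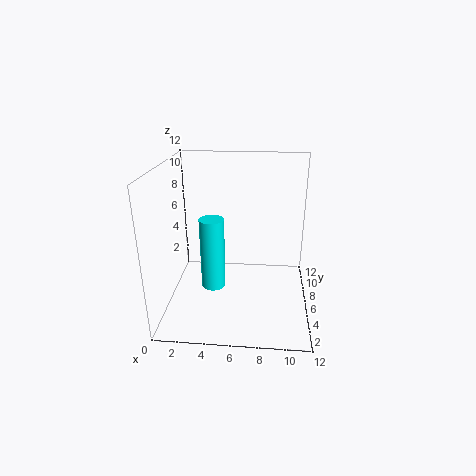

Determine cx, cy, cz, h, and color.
cx = 4
cy = 5
cz = 2
h = 6
color = 'cyan'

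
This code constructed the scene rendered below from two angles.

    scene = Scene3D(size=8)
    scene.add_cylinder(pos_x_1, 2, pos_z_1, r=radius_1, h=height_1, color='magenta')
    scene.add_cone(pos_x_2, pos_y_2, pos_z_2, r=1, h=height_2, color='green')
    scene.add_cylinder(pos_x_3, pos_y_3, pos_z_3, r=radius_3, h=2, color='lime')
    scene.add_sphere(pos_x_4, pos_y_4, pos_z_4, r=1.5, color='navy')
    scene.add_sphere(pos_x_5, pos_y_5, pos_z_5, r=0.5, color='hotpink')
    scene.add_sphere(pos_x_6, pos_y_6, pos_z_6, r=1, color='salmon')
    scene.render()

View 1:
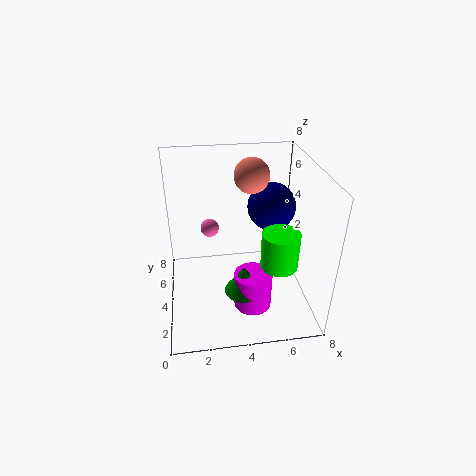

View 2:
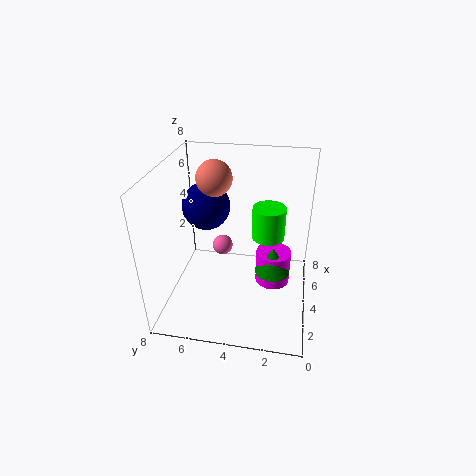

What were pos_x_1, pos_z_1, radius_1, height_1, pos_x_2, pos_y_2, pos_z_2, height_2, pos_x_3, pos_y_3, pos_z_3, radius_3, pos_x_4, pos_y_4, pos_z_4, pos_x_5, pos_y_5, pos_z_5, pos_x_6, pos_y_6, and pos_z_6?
pos_x_1 = 4.5
pos_z_1 = 1
radius_1 = 1
height_1 = 2
pos_x_2 = 4
pos_y_2 = 2
pos_z_2 = 2
height_2 = 1.5
pos_x_3 = 6
pos_y_3 = 2.5
pos_z_3 = 3
radius_3 = 1
pos_x_4 = 6.5
pos_y_4 = 6.5
pos_z_4 = 4.5
pos_x_5 = 2.5
pos_y_5 = 4.5
pos_z_5 = 4.5
pos_x_6 = 5
pos_y_6 = 5.5
pos_z_6 = 7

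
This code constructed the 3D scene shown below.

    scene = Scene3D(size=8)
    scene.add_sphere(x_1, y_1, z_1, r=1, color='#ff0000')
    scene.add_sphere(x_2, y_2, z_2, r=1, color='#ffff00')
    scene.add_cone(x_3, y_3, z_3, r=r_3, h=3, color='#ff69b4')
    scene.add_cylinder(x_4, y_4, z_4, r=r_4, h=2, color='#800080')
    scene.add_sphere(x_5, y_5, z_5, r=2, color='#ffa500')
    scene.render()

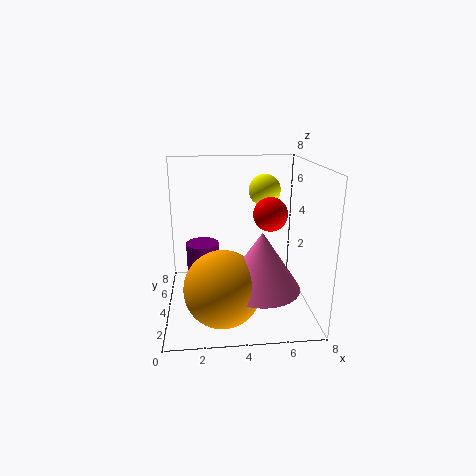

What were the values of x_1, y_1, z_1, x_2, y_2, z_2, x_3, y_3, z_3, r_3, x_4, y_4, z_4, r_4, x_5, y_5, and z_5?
x_1 = 6
y_1 = 5
z_1 = 5
x_2 = 6
y_2 = 7
z_2 = 6
x_3 = 5
y_3 = 2
z_3 = 2
r_3 = 2
x_4 = 2
y_4 = 6
z_4 = 1
r_4 = 1
x_5 = 3
y_5 = 2
z_5 = 2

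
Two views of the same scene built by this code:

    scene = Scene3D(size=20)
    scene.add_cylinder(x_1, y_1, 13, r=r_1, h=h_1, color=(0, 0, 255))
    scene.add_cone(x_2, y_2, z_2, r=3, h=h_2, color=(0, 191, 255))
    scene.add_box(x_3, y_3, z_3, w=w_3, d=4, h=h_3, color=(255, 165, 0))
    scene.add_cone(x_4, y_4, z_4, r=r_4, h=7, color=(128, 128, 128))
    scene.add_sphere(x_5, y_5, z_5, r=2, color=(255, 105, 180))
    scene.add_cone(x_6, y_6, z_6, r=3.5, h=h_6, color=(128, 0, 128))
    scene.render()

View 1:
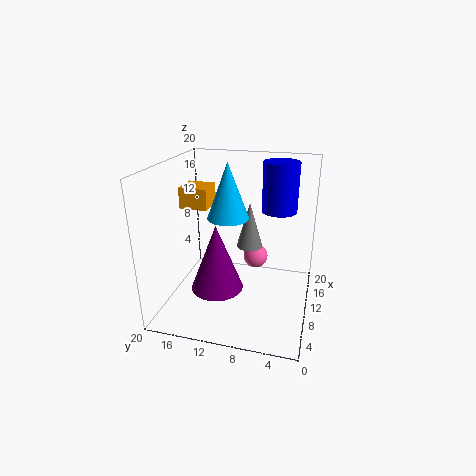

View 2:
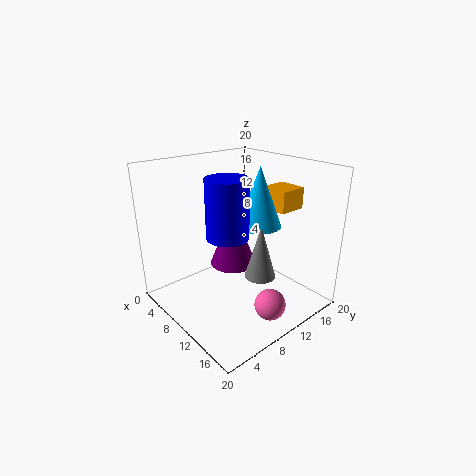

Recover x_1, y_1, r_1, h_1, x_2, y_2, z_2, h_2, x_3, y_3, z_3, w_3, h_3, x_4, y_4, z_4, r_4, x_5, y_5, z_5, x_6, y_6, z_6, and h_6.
x_1 = 14; y_1 = 5; r_1 = 2.5; h_1 = 7; x_2 = 12; y_2 = 12; z_2 = 12; h_2 = 8; x_3 = 10; y_3 = 14.5; z_3 = 13.5; w_3 = 4; h_3 = 3; x_4 = 15; y_4 = 9.5; z_4 = 6.5; r_4 = 2; x_5 = 17.5; y_5 = 9; z_5 = 3.5; x_6 = 6.5; y_6 = 12; z_6 = 4; h_6 = 9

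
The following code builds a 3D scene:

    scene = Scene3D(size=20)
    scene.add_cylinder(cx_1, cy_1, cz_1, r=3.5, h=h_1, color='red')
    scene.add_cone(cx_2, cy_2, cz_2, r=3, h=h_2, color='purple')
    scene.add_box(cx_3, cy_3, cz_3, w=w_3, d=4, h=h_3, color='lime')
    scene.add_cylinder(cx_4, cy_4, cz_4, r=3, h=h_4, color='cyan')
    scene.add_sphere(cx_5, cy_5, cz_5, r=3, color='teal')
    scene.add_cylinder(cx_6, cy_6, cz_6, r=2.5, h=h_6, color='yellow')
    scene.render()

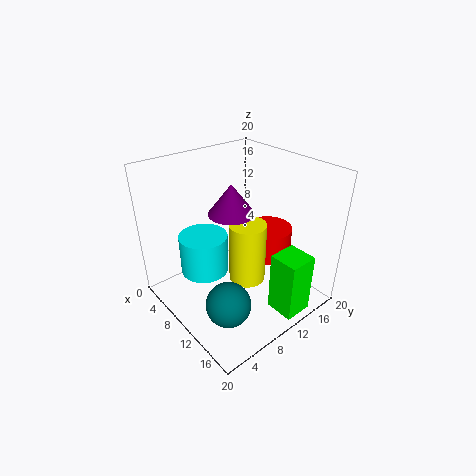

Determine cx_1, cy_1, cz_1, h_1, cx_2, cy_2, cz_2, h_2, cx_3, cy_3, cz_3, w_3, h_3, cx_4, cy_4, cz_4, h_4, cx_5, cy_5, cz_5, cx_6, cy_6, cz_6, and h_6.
cx_1 = 10, cy_1 = 16, cz_1 = 5, h_1 = 4.5, cx_2 = 10.5, cy_2 = 8.5, cz_2 = 14.5, h_2 = 4, cx_3 = 15.5, cy_3 = 11, cz_3 = 1, w_3 = 4, h_3 = 8.5, cx_4 = 10.5, cy_4 = 4, cz_4 = 8, h_4 = 5, cx_5 = 14, cy_5 = 5, cz_5 = 3.5, cx_6 = 12, cy_6 = 10, cz_6 = 4.5, h_6 = 8.5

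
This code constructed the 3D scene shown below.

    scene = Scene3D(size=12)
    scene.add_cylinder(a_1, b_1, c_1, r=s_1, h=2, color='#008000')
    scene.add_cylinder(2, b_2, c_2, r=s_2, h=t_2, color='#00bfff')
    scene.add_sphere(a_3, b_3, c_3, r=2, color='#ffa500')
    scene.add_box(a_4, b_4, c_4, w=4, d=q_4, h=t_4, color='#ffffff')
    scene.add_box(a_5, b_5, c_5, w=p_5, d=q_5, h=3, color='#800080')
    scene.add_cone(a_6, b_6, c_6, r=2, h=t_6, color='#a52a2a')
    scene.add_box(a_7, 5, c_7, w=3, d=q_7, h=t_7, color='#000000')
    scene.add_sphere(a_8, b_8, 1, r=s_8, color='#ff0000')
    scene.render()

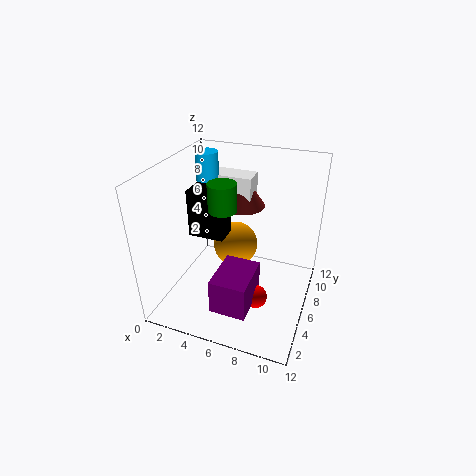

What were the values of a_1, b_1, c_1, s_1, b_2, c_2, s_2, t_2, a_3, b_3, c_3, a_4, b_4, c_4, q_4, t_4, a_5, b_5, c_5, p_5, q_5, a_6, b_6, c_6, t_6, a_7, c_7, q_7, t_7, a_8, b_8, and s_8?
a_1 = 6
b_1 = 3
c_1 = 10
s_1 = 1
b_2 = 9
c_2 = 7
s_2 = 1
t_2 = 5
a_3 = 5
b_3 = 8
c_3 = 4
a_4 = 2
b_4 = 9
c_4 = 7
q_4 = 2
t_4 = 3
a_5 = 5
b_5 = 2
c_5 = 1
p_5 = 3
q_5 = 4
a_6 = 5
b_6 = 10
c_6 = 7
t_6 = 3
a_7 = 2
c_7 = 6
q_7 = 2
t_7 = 4
a_8 = 8
b_8 = 5
s_8 = 1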